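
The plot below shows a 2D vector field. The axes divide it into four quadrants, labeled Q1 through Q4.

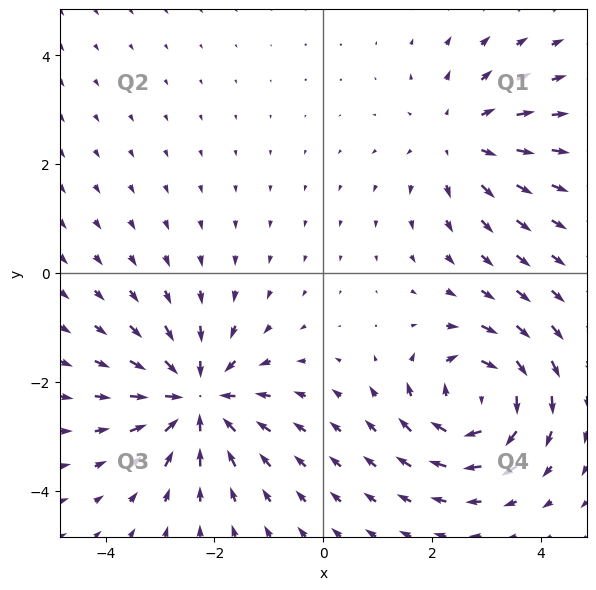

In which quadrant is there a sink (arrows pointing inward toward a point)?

The sink sits at approximately (-2.3, -2.3), which lies in quadrant Q3. The divergence there is about -4, negative as expected for a sink.

Q3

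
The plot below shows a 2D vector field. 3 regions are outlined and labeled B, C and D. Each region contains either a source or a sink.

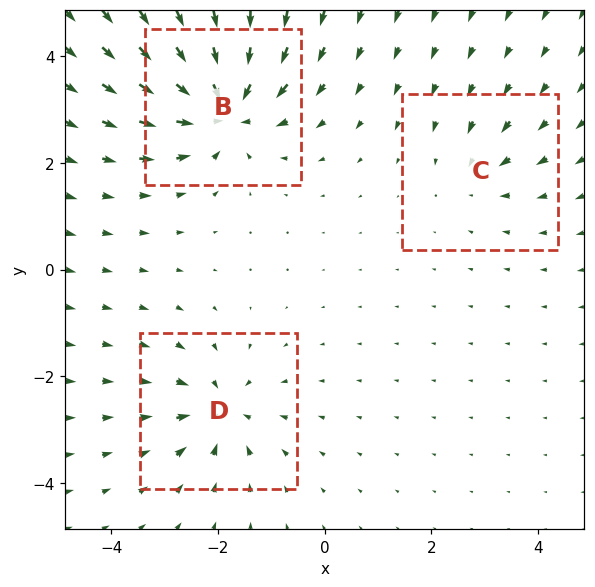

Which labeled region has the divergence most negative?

Divergence at each region's feature centre — B: about -6, C: about -2, D: about -4. Region B is most negative.

B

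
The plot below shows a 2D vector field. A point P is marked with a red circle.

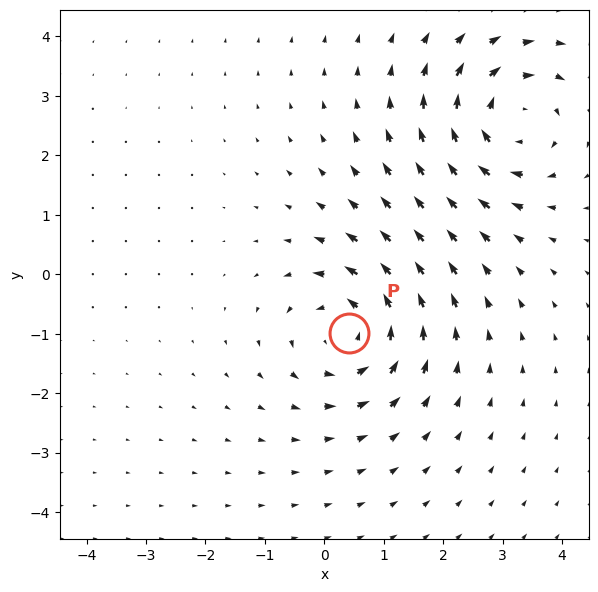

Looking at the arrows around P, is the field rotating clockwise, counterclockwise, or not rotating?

counterclockwise

Near P at (0.4, -1.0) the arrows circulate counterclockwise. The curl (z-component) there is about +4; positive curl means counterclockwise rotation.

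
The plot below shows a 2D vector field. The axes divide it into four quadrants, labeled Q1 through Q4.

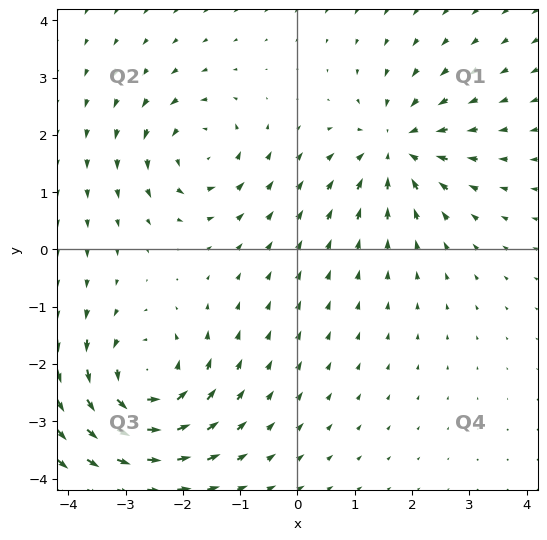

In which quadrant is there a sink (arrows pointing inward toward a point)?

Q1

The sink sits at approximately (1.7, 1.8), which lies in quadrant Q1. The divergence there is about -4, negative as expected for a sink.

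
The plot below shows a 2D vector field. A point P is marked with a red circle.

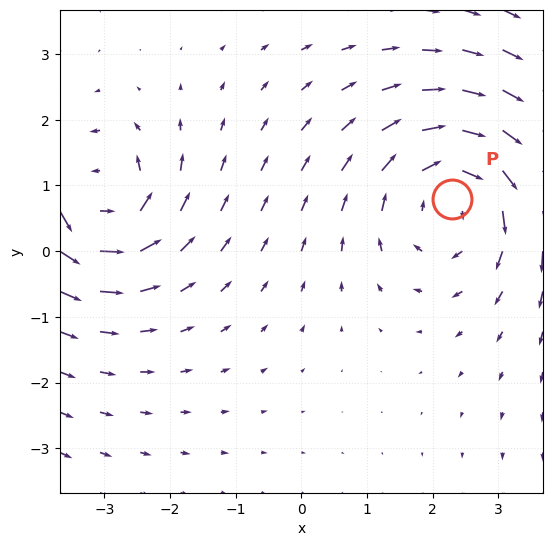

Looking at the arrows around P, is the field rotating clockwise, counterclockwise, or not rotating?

clockwise

Near P at (2.3, 0.8) the arrows circulate clockwise. The curl (z-component) there is about -4; negative curl means clockwise rotation.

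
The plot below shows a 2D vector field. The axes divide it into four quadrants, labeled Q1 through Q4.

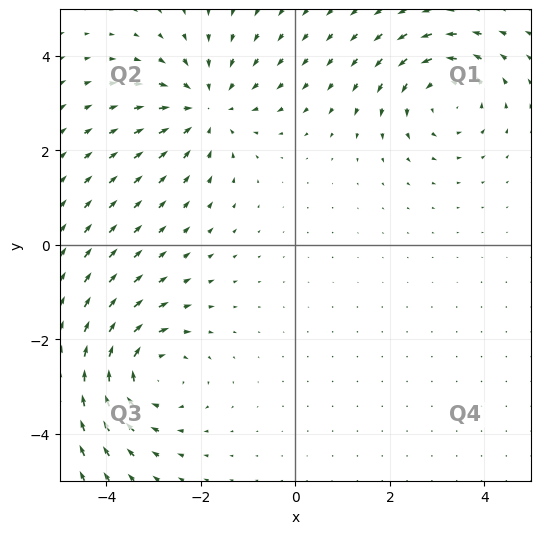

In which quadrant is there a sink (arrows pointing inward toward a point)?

The sink sits at approximately (-1.9, 2.9), which lies in quadrant Q2. The divergence there is about -4, negative as expected for a sink.

Q2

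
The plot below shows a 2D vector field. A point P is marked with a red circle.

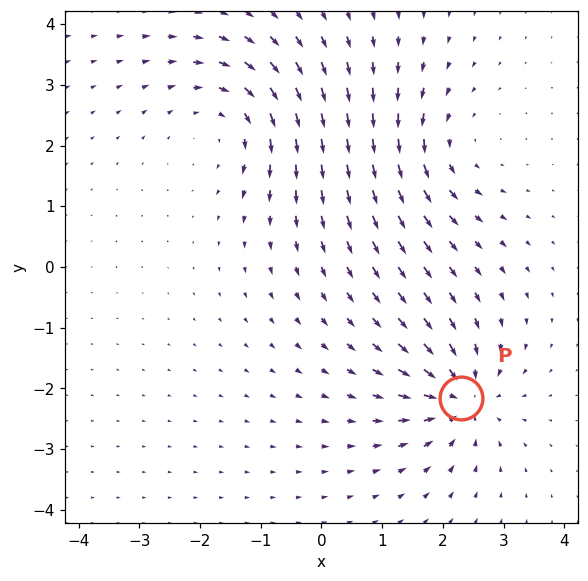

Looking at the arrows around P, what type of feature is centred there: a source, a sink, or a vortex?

sink

At P (2.3, -2.2) the arrows converge inward. Divergence about -6, curl ≈0 — negative divergence with near-zero curl is a sink.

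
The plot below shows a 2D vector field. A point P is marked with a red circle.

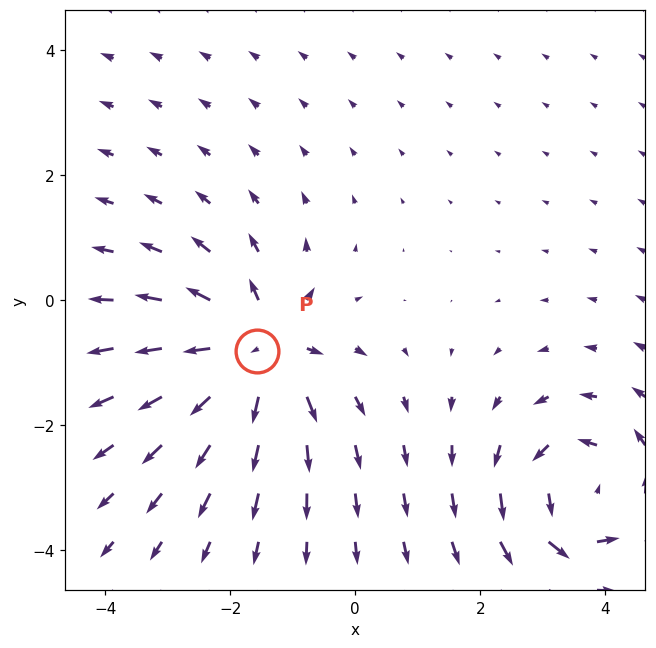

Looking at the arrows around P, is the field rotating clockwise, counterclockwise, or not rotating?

Near P at (-1.6, -0.8) the arrows show no circulation. The curl there is ≈0.

not rotating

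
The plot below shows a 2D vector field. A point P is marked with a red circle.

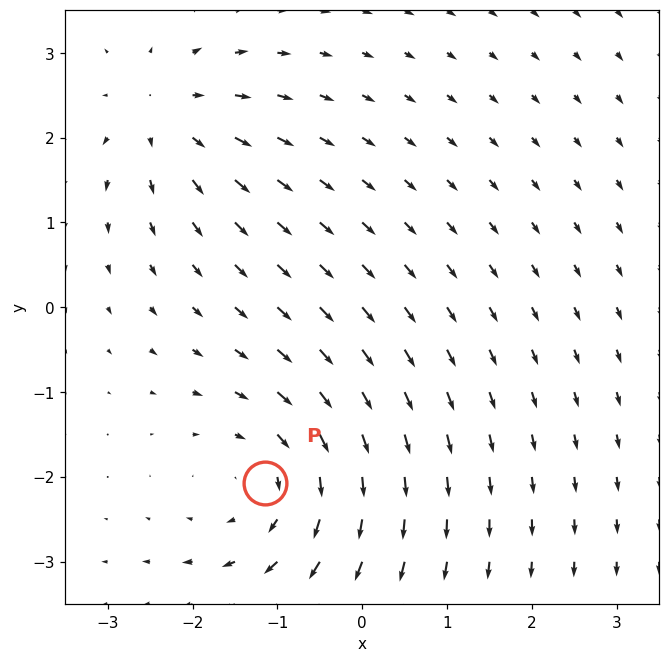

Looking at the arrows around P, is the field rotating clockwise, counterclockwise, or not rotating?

clockwise

Near P at (-1.2, -2.1) the arrows circulate clockwise. The curl (z-component) there is about -3; negative curl means clockwise rotation.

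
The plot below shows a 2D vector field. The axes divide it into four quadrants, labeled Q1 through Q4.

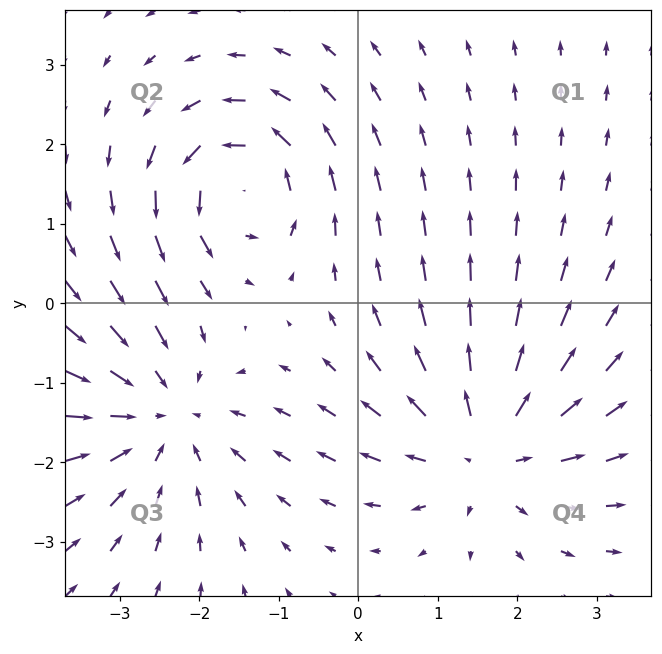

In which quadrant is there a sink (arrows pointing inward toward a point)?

Q3

The sink sits at approximately (-2.4, -1.4), which lies in quadrant Q3. The divergence there is about -4, negative as expected for a sink.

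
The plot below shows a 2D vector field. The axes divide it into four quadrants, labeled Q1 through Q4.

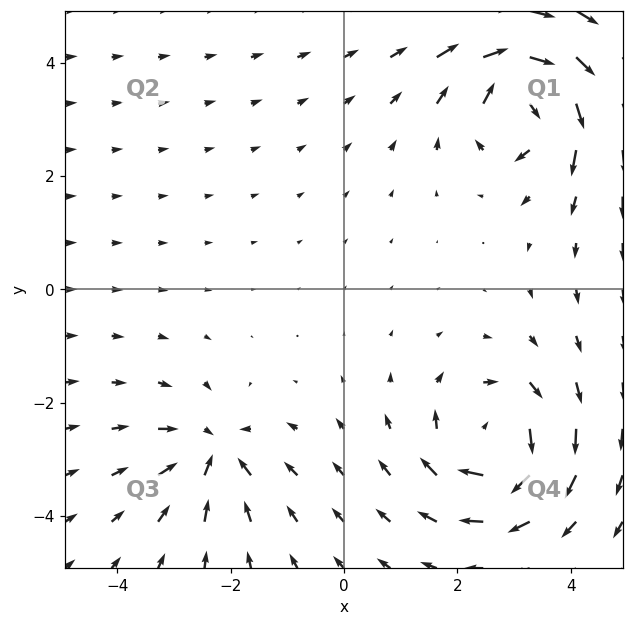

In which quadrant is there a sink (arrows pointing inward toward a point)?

Q3

The sink sits at approximately (-2.3, -2.9), which lies in quadrant Q3. The divergence there is about -4, negative as expected for a sink.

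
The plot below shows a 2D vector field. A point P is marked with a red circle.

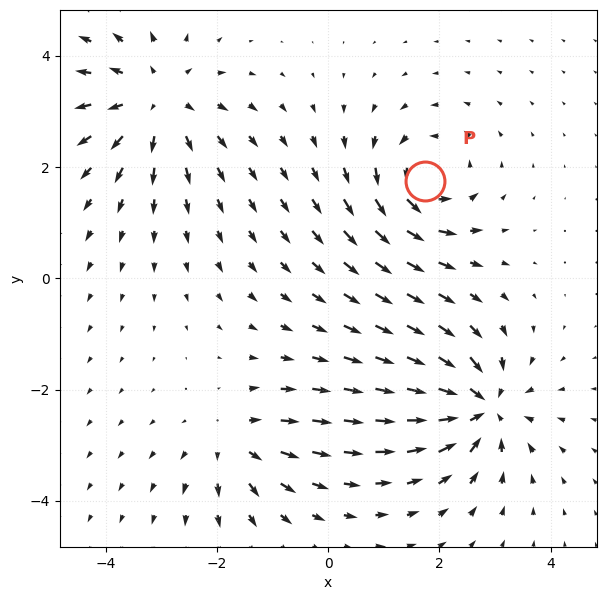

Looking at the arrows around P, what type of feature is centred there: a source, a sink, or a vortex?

At P (1.7, 1.7) the arrows circulate counterclockwise. Divergence ≈0, curl about +5 — near-zero divergence with nonzero curl is a vortex.

vortex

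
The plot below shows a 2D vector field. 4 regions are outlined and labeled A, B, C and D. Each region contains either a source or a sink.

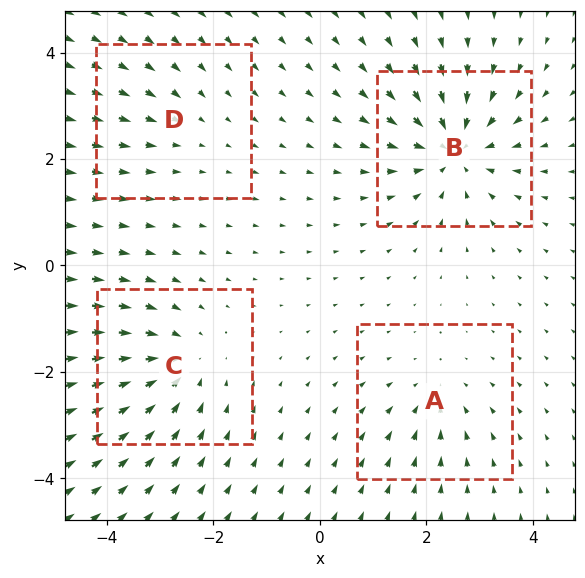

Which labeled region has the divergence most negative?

Divergence at each region's feature centre — A: about -3, B: about -7, C: about -5, D: about -2. Region B is most negative.

B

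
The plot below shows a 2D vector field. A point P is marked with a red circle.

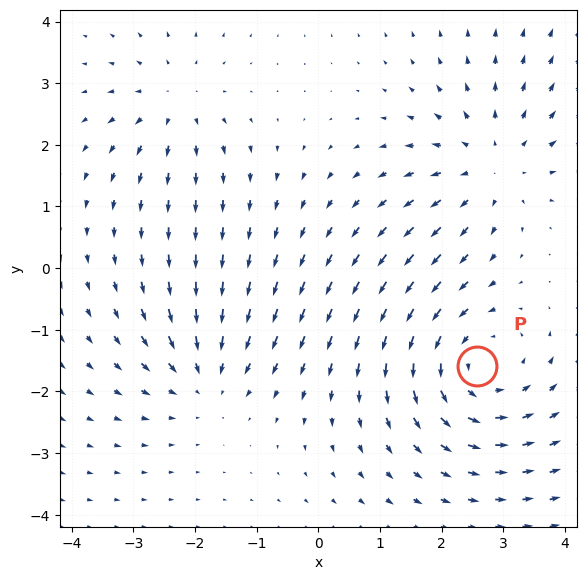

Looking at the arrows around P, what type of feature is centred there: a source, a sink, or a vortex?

vortex

At P (2.6, -1.6) the arrows circulate counterclockwise. Divergence ≈0, curl about +4 — near-zero divergence with nonzero curl is a vortex.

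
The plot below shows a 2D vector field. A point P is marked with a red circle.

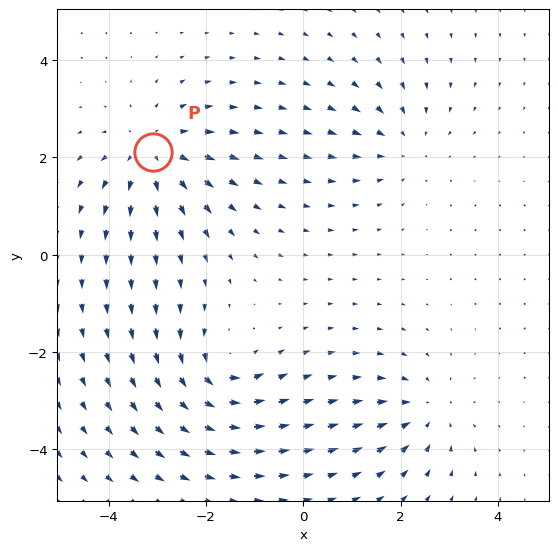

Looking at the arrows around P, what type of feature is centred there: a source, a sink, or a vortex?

At P (-3.1, 2.1) the arrows spread outward. Divergence about +5, curl ≈0 — positive divergence with near-zero curl is a source.

source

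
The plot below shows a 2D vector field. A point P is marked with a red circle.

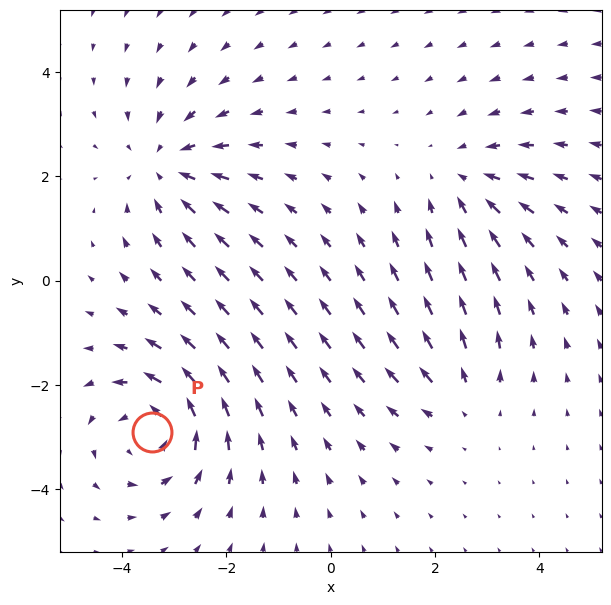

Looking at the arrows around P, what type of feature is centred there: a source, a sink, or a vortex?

At P (-3.4, -2.9) the arrows circulate counterclockwise. Divergence ≈0, curl about +5 — near-zero divergence with nonzero curl is a vortex.

vortex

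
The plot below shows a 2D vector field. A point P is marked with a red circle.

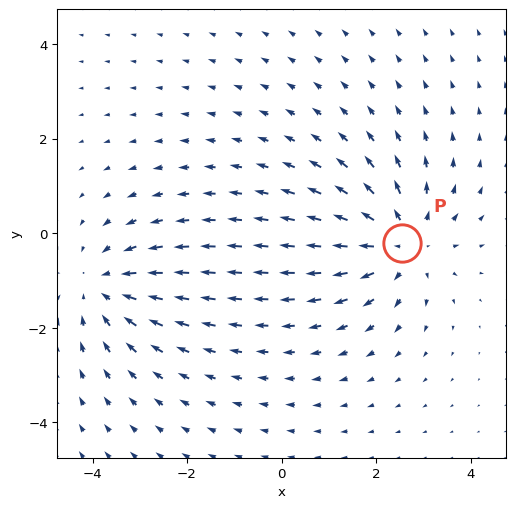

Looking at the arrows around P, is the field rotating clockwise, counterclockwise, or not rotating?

not rotating

Near P at (2.5, -0.2) the arrows show no circulation. The curl there is ≈0.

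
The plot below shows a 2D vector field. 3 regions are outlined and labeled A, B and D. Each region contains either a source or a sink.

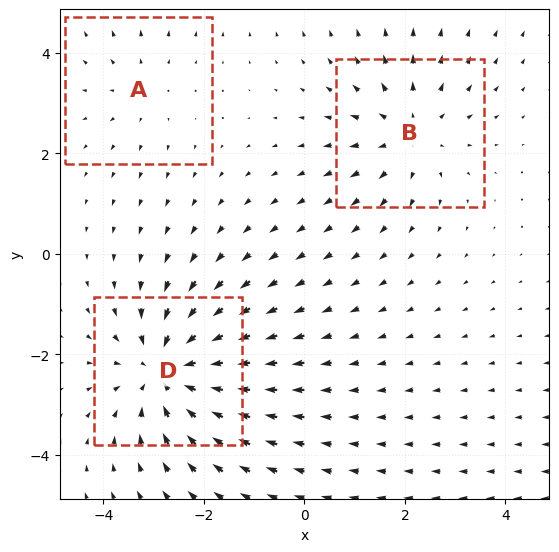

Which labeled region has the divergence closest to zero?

Divergence at each region's feature centre — A: about +2, B: about +3, D: about -4. Region A is closest to zero.

A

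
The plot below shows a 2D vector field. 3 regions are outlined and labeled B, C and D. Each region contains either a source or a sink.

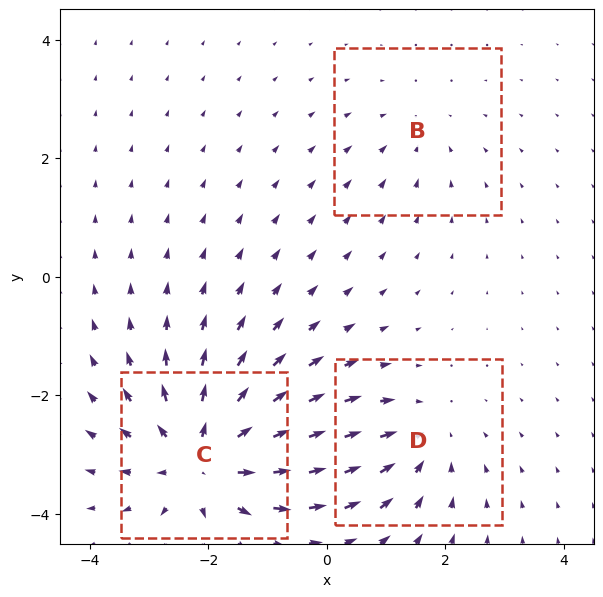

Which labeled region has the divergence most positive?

Divergence at each region's feature centre — B: about -2, C: about +5, D: about -3. Region C is most positive.

C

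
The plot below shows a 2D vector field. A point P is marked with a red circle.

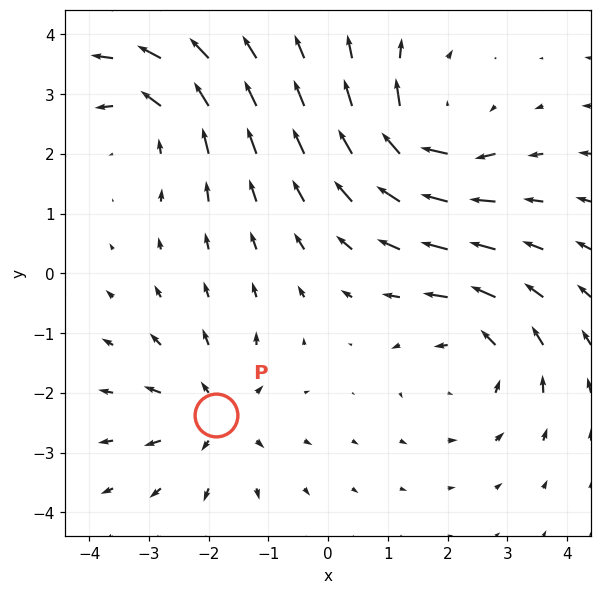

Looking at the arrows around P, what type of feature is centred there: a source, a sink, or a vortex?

At P (-1.9, -2.4) the arrows spread outward. Divergence about +4, curl ≈0 — positive divergence with near-zero curl is a source.

source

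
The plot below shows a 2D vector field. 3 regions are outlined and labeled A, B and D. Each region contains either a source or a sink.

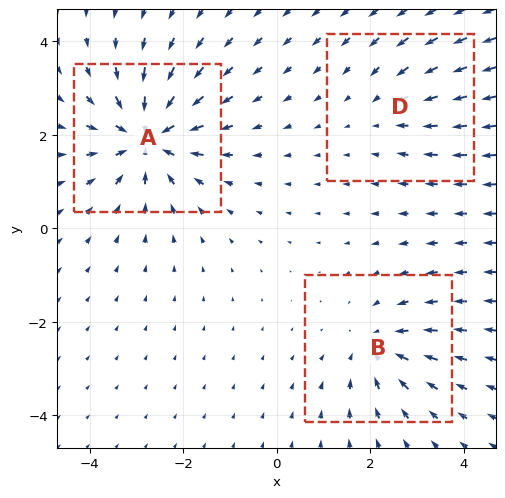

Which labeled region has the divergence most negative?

A

Divergence at each region's feature centre — A: about -5, B: about -3, D: about -2. Region A is most negative.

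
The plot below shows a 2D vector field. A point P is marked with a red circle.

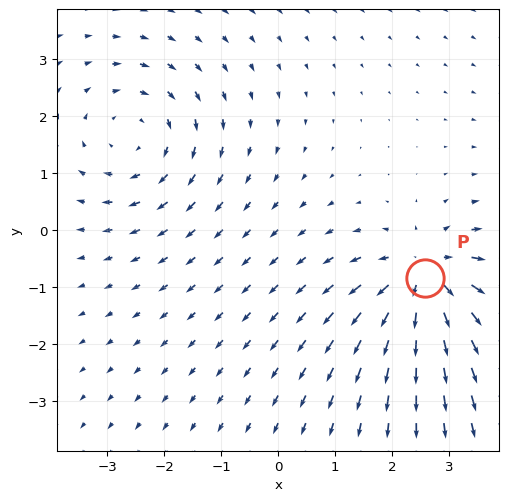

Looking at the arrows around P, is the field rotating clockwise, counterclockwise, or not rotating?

Near P at (2.6, -0.8) the arrows show no circulation. The curl there is ≈0.

not rotating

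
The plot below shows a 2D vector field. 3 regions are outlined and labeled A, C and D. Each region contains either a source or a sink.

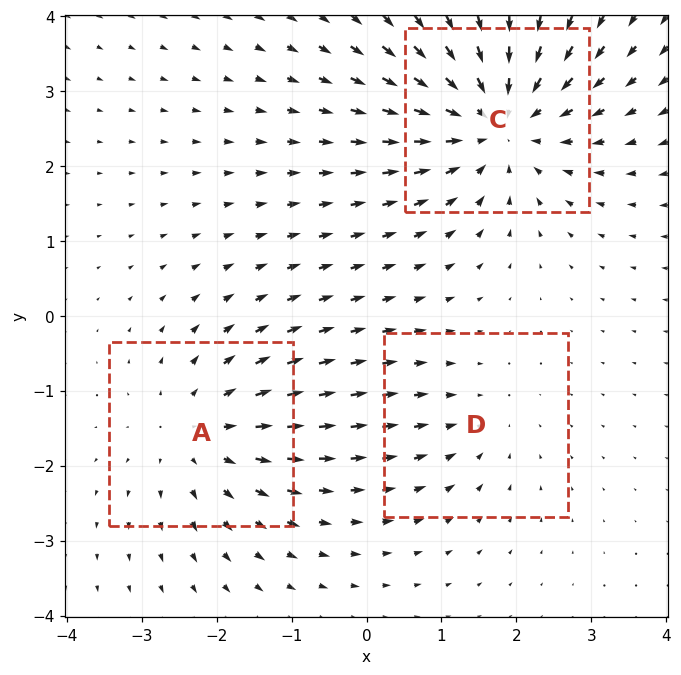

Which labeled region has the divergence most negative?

Divergence at each region's feature centre — A: about +3, C: about -4, D: about -2. Region C is most negative.

C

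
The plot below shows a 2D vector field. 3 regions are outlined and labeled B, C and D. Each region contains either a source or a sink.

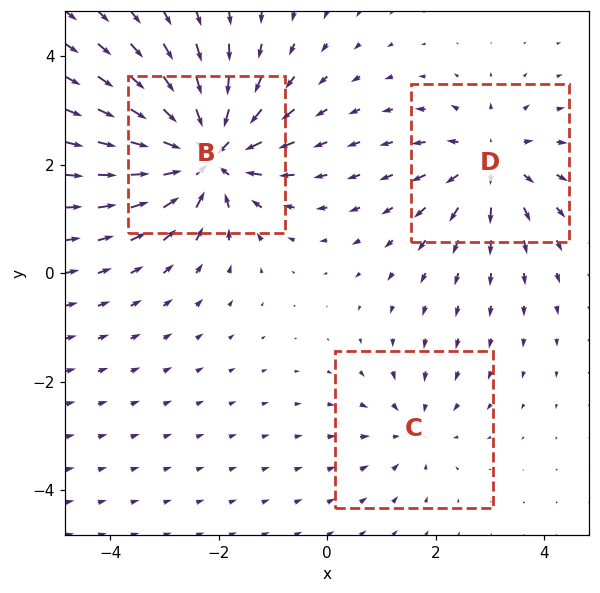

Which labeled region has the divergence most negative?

B

Divergence at each region's feature centre — B: about -6, C: about -2, D: about +3. Region B is most negative.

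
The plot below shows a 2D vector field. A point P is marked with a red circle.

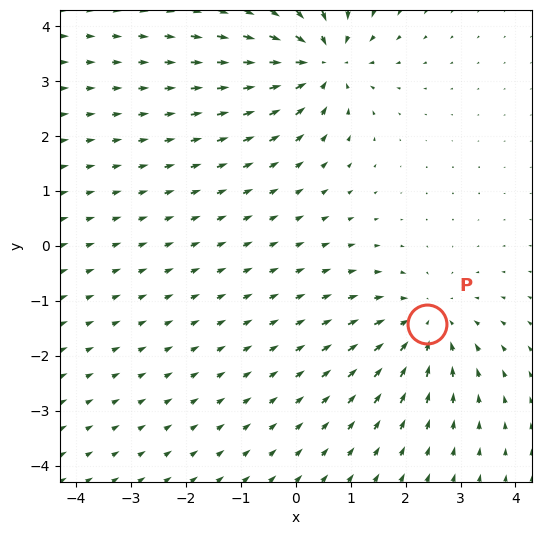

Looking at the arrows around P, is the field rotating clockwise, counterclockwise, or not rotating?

not rotating

Near P at (2.4, -1.4) the arrows show no circulation. The curl there is ≈0.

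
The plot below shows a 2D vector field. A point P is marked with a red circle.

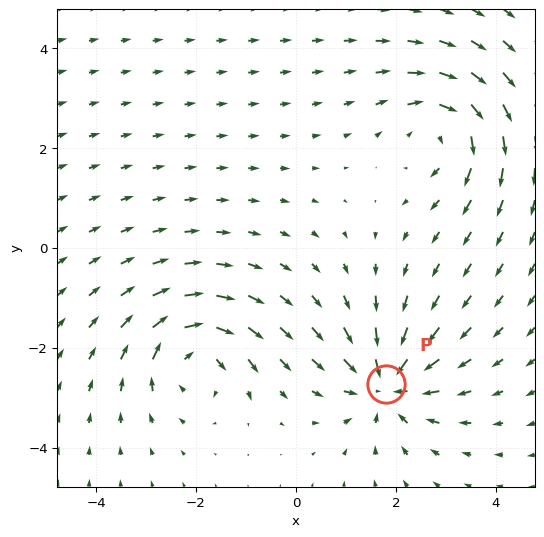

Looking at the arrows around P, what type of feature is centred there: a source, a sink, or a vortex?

At P (1.8, -2.7) the arrows converge inward. Divergence about -6, curl ≈0 — negative divergence with near-zero curl is a sink.

sink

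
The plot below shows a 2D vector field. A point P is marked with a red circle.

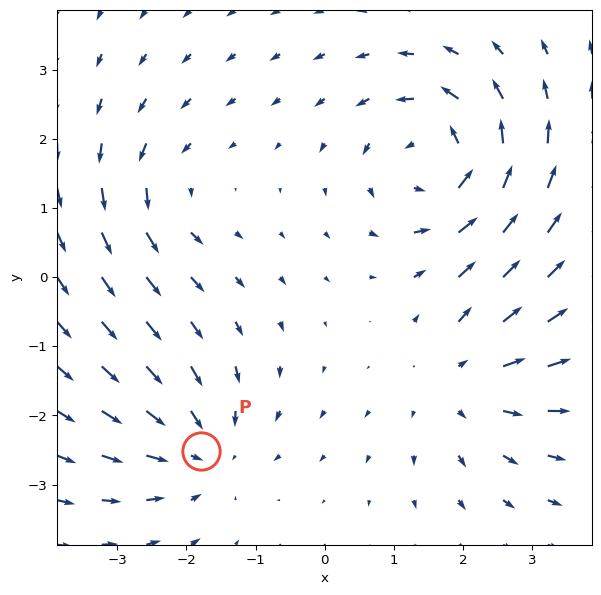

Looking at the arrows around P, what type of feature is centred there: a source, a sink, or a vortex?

At P (-1.8, -2.5) the arrows converge inward. Divergence about -4, curl ≈0 — negative divergence with near-zero curl is a sink.

sink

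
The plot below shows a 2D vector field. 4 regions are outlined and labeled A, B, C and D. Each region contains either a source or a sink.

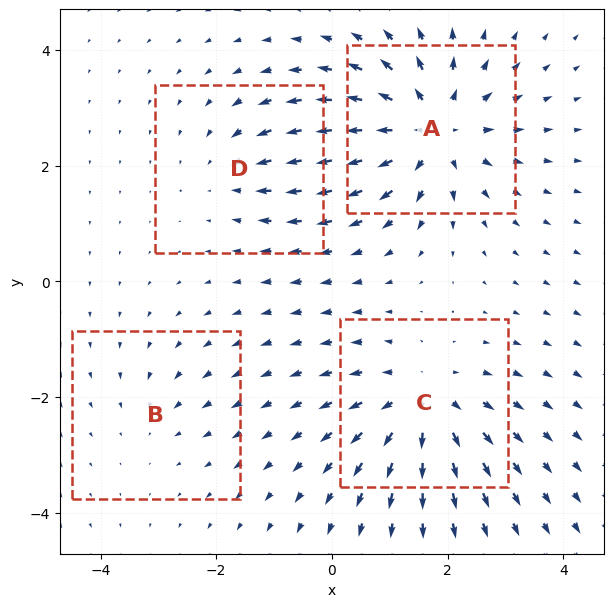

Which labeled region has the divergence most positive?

A

Divergence at each region's feature centre — A: about +6, B: about -2, C: about +5, D: about -3. Region A is most positive.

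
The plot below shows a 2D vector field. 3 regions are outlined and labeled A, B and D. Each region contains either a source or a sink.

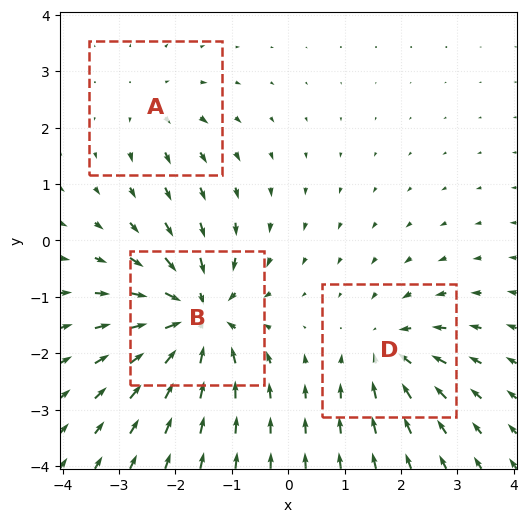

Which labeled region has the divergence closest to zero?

Divergence at each region's feature centre — A: about +2, B: about -6, D: about -4. Region A is closest to zero.

A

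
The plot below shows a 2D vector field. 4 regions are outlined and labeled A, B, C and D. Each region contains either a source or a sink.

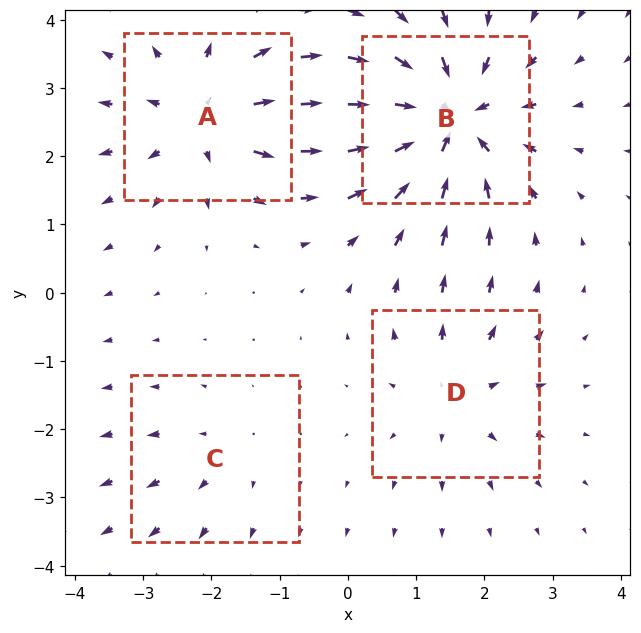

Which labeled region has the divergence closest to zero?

C

Divergence at each region's feature centre — A: about +5, B: about -7, C: about +2, D: about +4. Region C is closest to zero.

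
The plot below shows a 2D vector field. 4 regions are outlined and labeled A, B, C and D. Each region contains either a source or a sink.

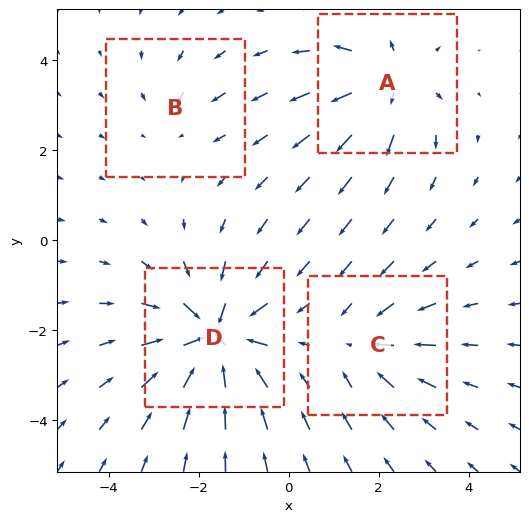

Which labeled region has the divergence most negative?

Divergence at each region's feature centre — A: about +5, B: about -2, C: about -4, D: about -9. Region D is most negative.

D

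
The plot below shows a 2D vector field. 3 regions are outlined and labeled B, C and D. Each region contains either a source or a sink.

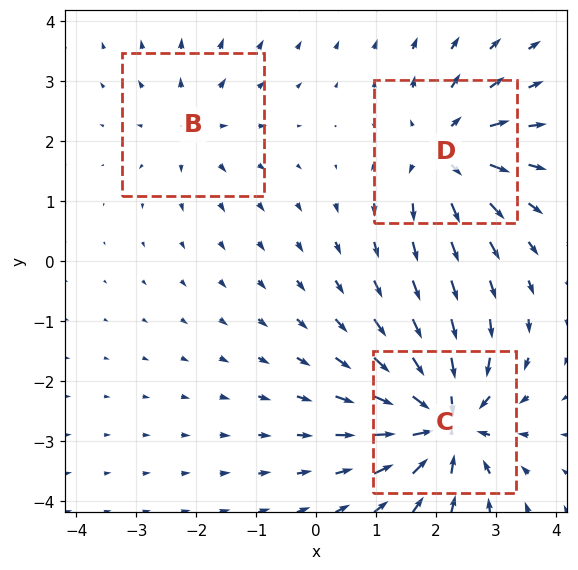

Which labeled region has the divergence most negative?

C

Divergence at each region's feature centre — B: about +2, C: about -6, D: about +4. Region C is most negative.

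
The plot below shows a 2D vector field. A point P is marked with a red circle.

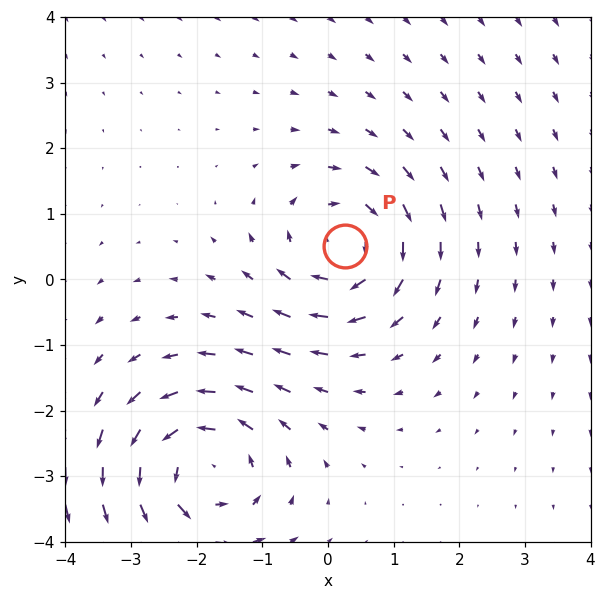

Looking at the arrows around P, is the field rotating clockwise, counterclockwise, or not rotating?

clockwise

Near P at (0.3, 0.5) the arrows circulate clockwise. The curl (z-component) there is about -3; negative curl means clockwise rotation.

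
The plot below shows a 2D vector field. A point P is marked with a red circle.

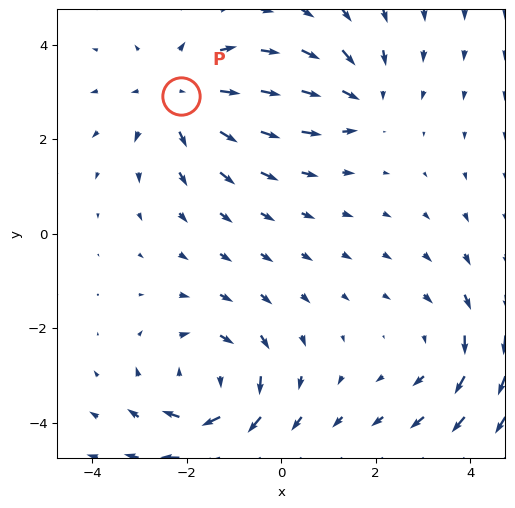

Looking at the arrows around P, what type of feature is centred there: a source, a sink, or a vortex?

source

At P (-2.1, 2.9) the arrows spread outward. Divergence about +3, curl ≈0 — positive divergence with near-zero curl is a source.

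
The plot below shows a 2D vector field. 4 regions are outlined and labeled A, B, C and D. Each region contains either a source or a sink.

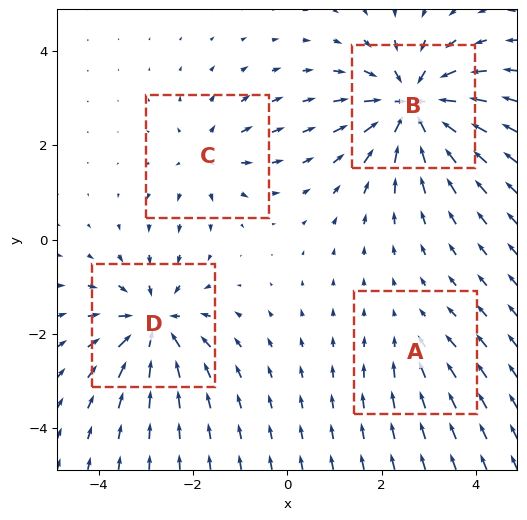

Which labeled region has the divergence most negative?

B

Divergence at each region's feature centre — A: about -2, B: about -8, C: about +4, D: about -6. Region B is most negative.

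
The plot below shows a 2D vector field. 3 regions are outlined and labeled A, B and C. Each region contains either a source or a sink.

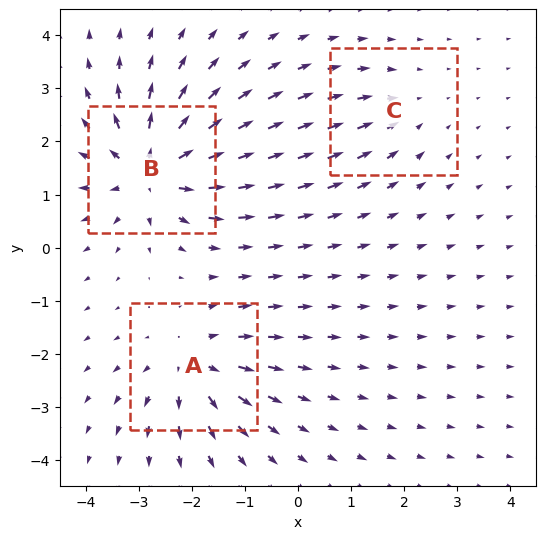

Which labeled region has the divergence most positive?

Divergence at each region's feature centre — A: about +4, B: about +6, C: about -2. Region B is most positive.

B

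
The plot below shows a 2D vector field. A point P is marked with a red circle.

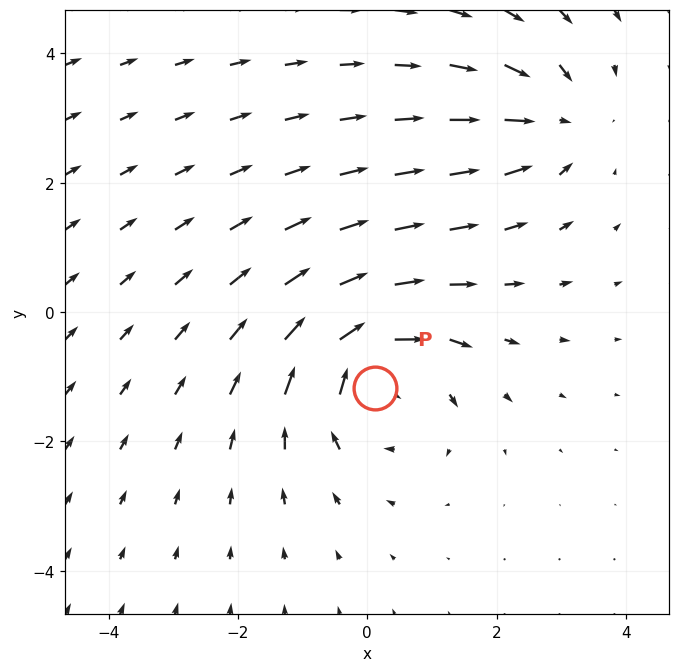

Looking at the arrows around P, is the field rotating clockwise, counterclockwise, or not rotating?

Near P at (0.1, -1.2) the arrows circulate clockwise. The curl (z-component) there is about -4; negative curl means clockwise rotation.

clockwise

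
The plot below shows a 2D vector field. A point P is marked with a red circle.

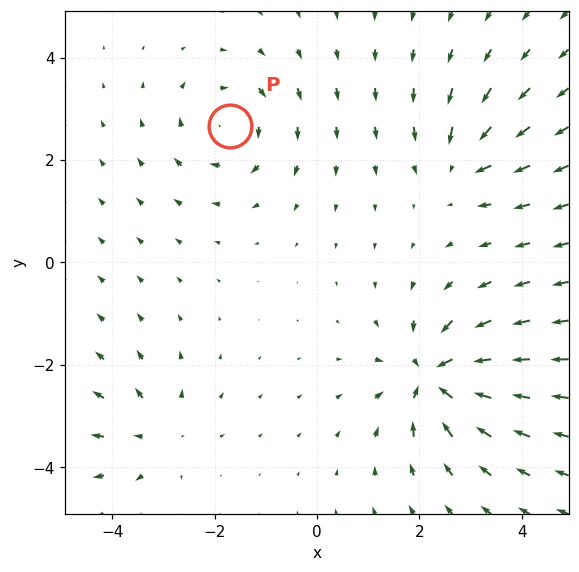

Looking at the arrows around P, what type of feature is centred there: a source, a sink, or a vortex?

At P (-1.7, 2.7) the arrows circulate clockwise. Divergence ≈0, curl about -4 — near-zero divergence with nonzero curl is a vortex.

vortex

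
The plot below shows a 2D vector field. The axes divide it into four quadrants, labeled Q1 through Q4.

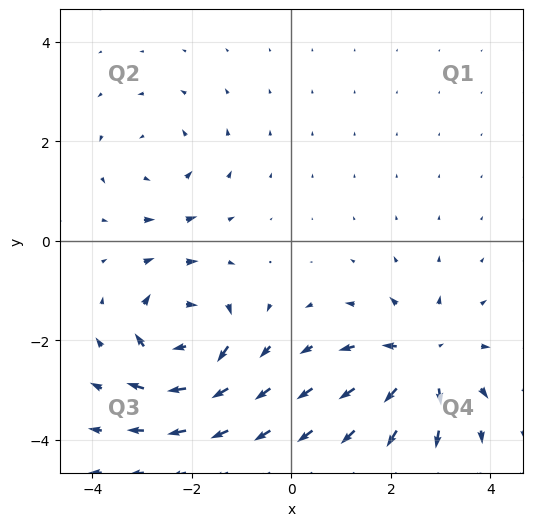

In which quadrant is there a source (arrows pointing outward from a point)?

The source sits at approximately (2.6, -2.4), which lies in quadrant Q4. The divergence there is about +5, positive as expected for a source.

Q4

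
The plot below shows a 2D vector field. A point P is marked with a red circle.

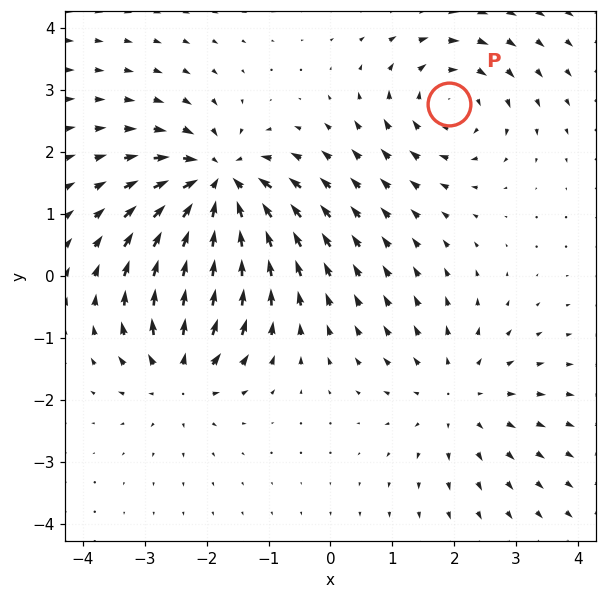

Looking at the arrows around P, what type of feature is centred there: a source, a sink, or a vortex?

vortex

At P (1.9, 2.8) the arrows circulate clockwise. Divergence ≈0, curl about -4 — near-zero divergence with nonzero curl is a vortex.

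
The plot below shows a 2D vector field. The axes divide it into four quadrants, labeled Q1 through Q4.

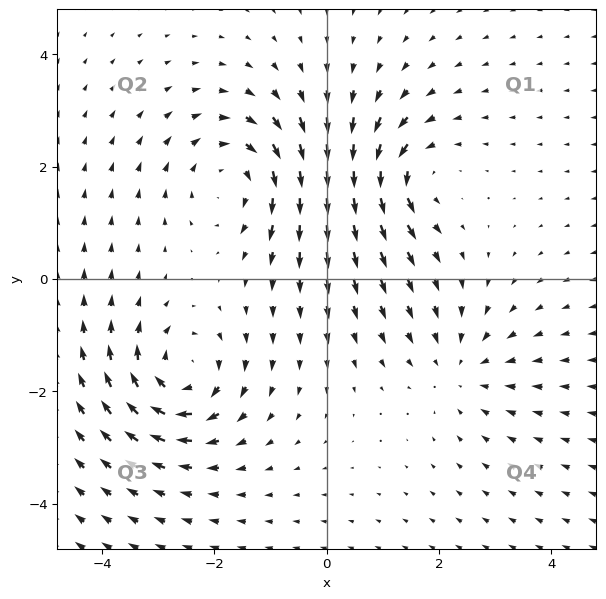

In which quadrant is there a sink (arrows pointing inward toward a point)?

Q4

The sink sits at approximately (2.4, -1.6), which lies in quadrant Q4. The divergence there is about -3, negative as expected for a sink.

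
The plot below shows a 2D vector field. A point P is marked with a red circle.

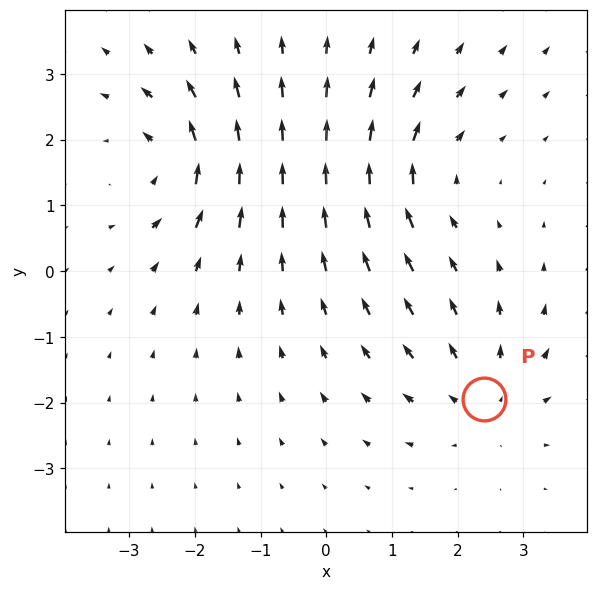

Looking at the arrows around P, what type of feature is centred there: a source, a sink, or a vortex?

At P (2.4, -1.9) the arrows spread outward. Divergence about +4, curl ≈0 — positive divergence with near-zero curl is a source.

source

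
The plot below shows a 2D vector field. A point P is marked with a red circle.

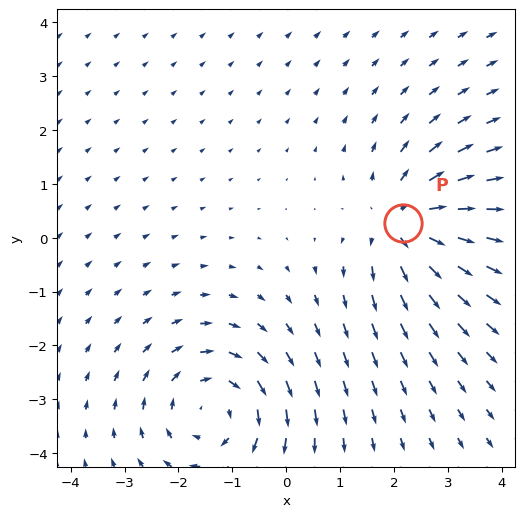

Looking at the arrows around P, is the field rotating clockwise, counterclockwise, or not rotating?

not rotating

Near P at (2.2, 0.3) the arrows show no circulation. The curl there is ≈0.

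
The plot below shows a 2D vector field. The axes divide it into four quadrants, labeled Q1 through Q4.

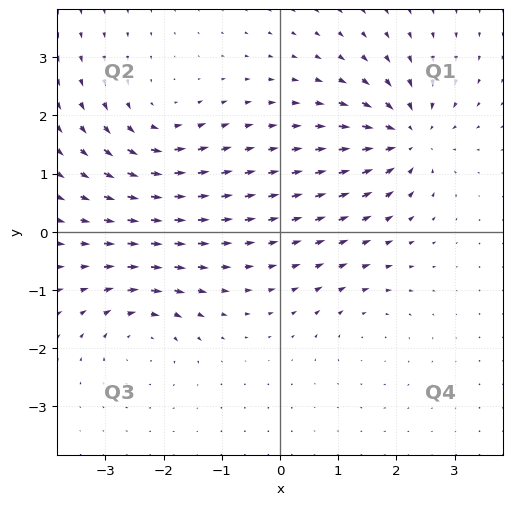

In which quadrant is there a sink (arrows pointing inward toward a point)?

Q1

The sink sits at approximately (2.2, 1.6), which lies in quadrant Q1. The divergence there is about -6, negative as expected for a sink.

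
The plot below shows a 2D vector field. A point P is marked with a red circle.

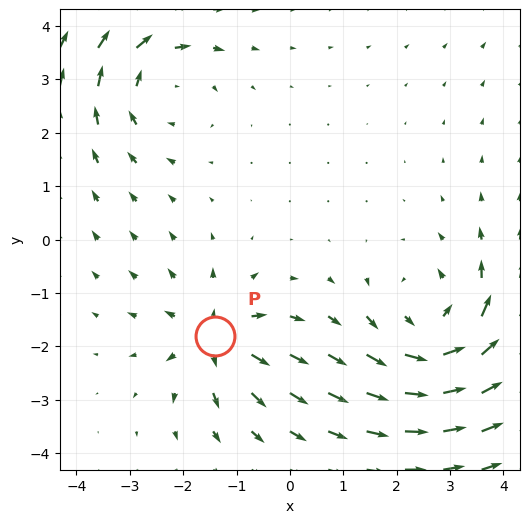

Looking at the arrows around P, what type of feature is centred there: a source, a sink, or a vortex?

source

At P (-1.4, -1.8) the arrows spread outward. Divergence about +4, curl ≈0 — positive divergence with near-zero curl is a source.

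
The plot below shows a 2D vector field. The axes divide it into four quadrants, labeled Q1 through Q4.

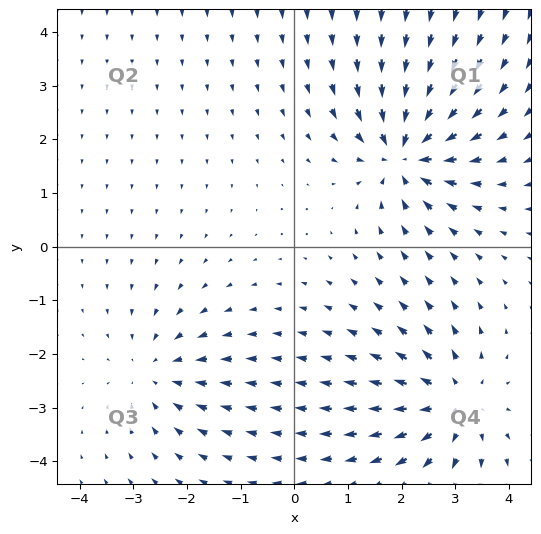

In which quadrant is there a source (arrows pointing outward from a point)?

The source sits at approximately (3.0, -2.9), which lies in quadrant Q4. The divergence there is about +4, positive as expected for a source.

Q4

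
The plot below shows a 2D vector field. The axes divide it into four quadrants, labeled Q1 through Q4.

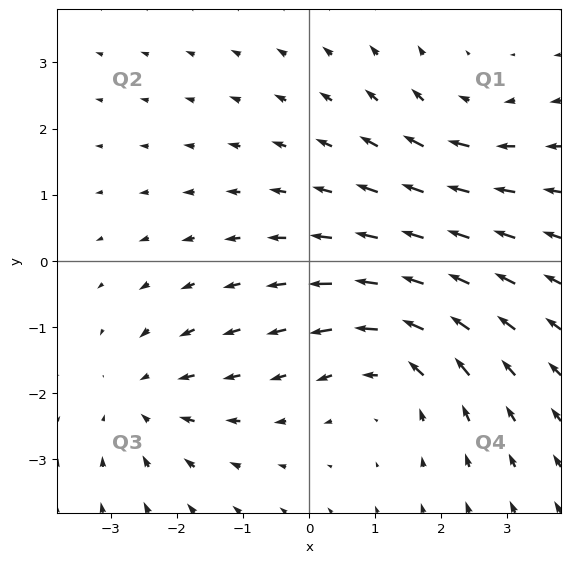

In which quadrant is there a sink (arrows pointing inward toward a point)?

The sink sits at approximately (-2.5, -2.1), which lies in quadrant Q3. The divergence there is about -3, negative as expected for a sink.

Q3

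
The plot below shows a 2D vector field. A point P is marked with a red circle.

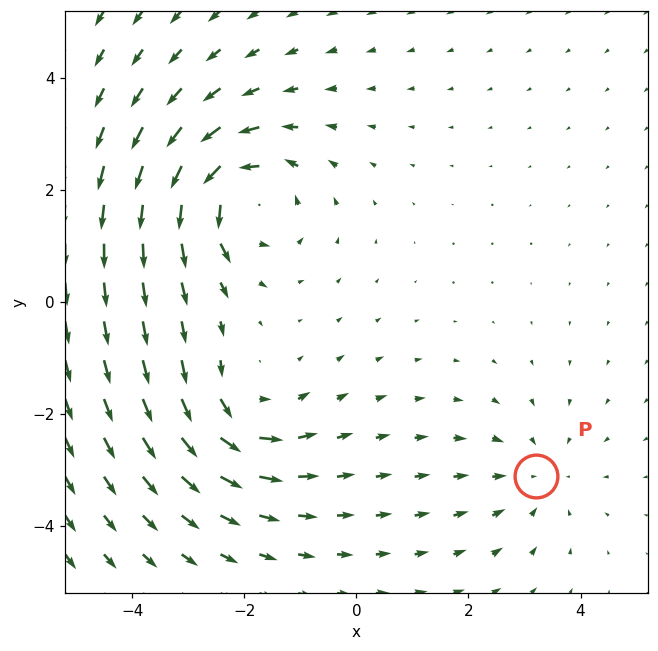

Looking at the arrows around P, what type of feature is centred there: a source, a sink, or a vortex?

At P (3.2, -3.1) the arrows converge inward. Divergence about -2, curl ≈0 — negative divergence with near-zero curl is a sink.

sink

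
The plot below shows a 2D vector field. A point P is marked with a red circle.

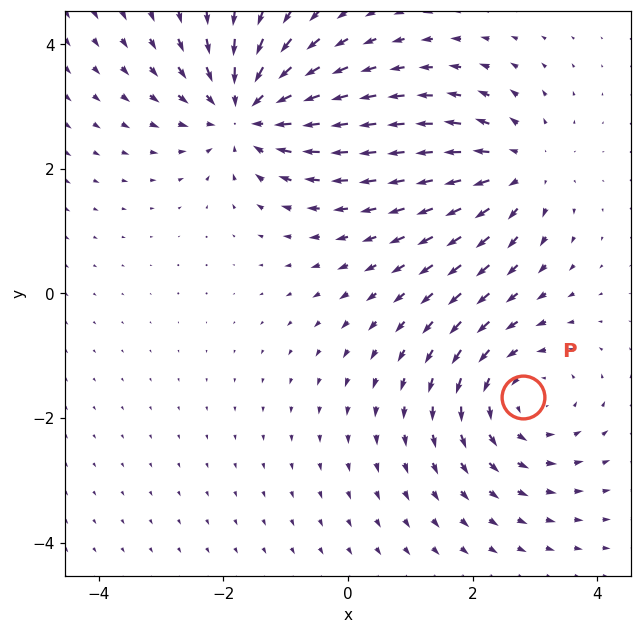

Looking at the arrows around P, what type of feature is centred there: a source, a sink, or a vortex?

vortex

At P (2.8, -1.7) the arrows circulate counterclockwise. Divergence ≈0, curl about +3 — near-zero divergence with nonzero curl is a vortex.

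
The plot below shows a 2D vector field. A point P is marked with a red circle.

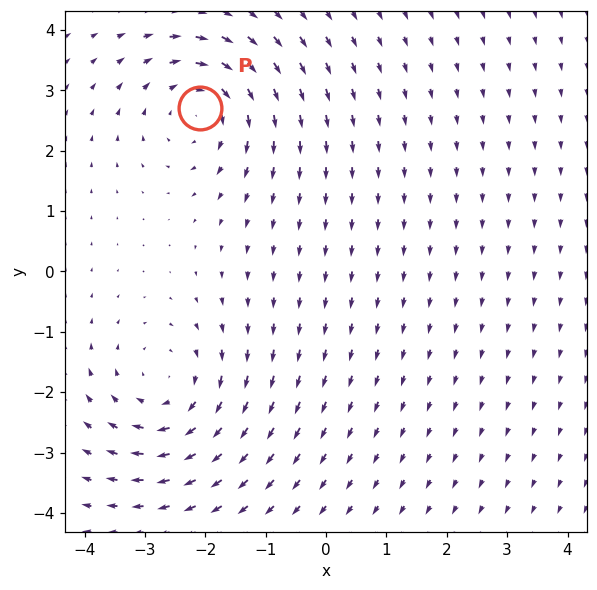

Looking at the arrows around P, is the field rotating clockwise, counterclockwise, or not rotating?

Near P at (-2.1, 2.7) the arrows circulate clockwise. The curl (z-component) there is about -4; negative curl means clockwise rotation.

clockwise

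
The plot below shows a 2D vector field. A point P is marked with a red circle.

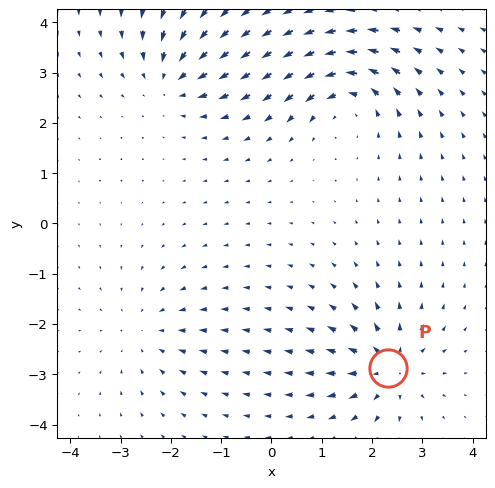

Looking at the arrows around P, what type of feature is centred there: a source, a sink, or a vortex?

source

At P (2.3, -2.9) the arrows spread outward. Divergence about +6, curl ≈0 — positive divergence with near-zero curl is a source.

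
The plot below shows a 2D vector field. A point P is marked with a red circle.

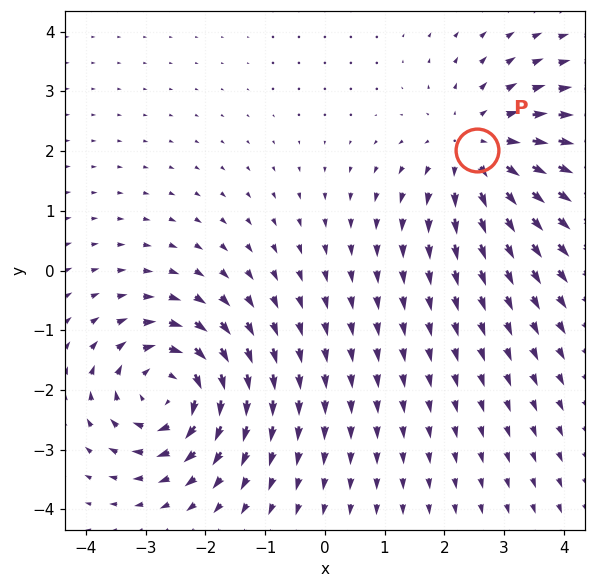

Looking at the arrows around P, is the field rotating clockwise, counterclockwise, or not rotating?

not rotating

Near P at (2.6, 2.0) the arrows show no circulation. The curl there is ≈0.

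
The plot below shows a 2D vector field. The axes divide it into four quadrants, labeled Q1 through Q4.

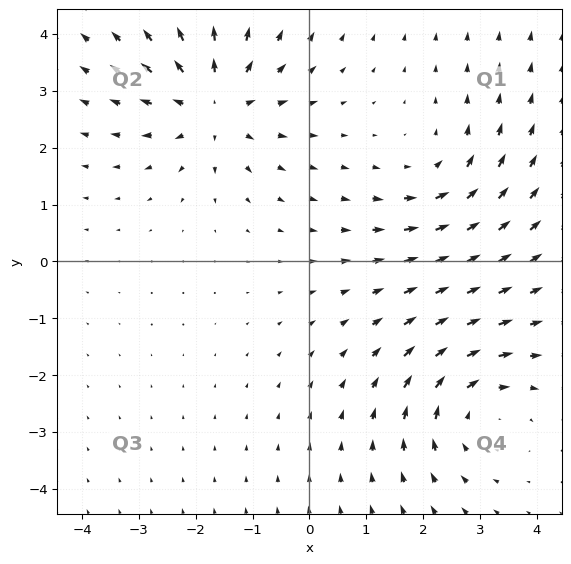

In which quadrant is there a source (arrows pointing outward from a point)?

The source sits at approximately (-1.7, 2.8), which lies in quadrant Q2. The divergence there is about +5, positive as expected for a source.

Q2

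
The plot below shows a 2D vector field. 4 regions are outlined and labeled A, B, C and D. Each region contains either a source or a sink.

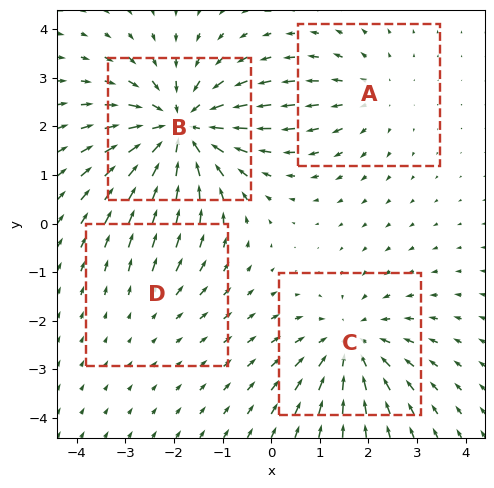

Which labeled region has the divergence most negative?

Divergence at each region's feature centre — A: about +3, B: about -6, C: about -4, D: about +2. Region B is most negative.

B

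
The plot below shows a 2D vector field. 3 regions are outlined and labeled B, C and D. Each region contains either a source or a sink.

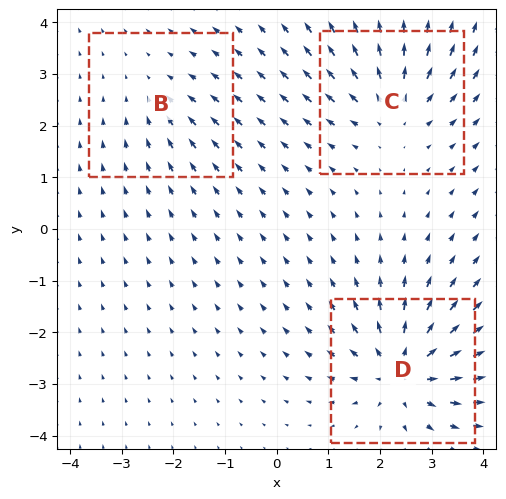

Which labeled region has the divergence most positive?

Divergence at each region's feature centre — B: about -2, C: about +4, D: about +6. Region D is most positive.

D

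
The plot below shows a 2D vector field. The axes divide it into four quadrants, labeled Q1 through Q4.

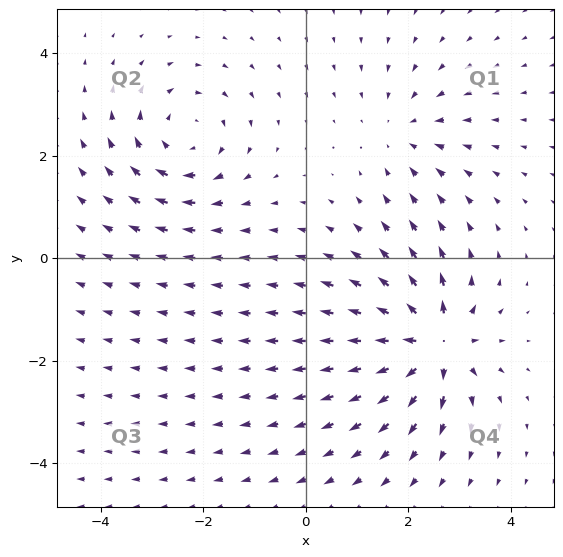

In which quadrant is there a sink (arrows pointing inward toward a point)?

The sink sits at approximately (1.9, 2.5), which lies in quadrant Q1. The divergence there is about -2, negative as expected for a sink.

Q1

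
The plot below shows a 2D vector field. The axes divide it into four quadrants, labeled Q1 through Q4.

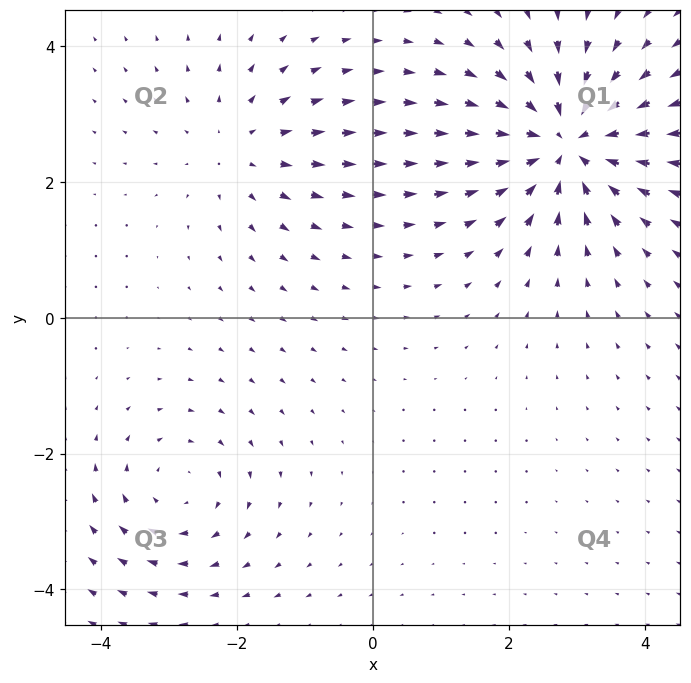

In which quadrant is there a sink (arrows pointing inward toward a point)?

Q1

The sink sits at approximately (2.8, 2.6), which lies in quadrant Q1. The divergence there is about -6, negative as expected for a sink.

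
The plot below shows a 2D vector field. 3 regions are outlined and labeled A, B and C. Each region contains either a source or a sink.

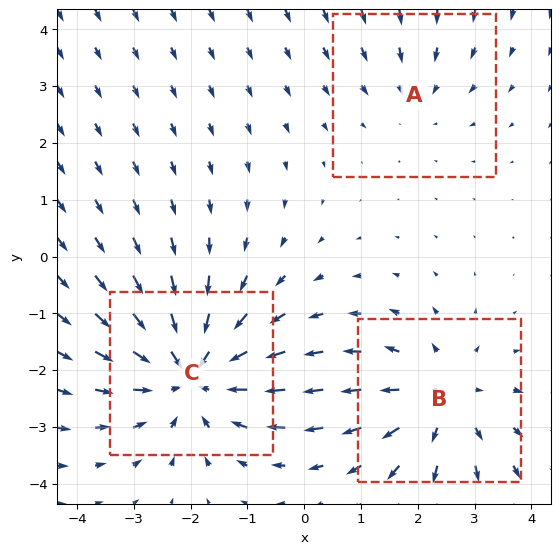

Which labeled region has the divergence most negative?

Divergence at each region's feature centre — A: about -2, B: about +3, C: about -4. Region C is most negative.

C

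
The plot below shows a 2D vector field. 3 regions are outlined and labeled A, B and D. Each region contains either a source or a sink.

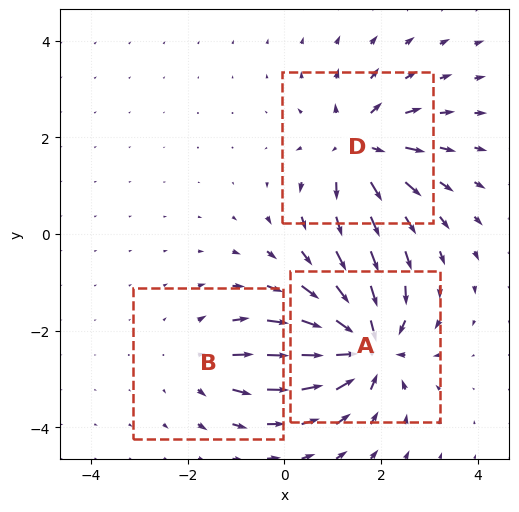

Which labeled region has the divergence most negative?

Divergence at each region's feature centre — A: about -5, B: about +2, D: about +4. Region A is most negative.

A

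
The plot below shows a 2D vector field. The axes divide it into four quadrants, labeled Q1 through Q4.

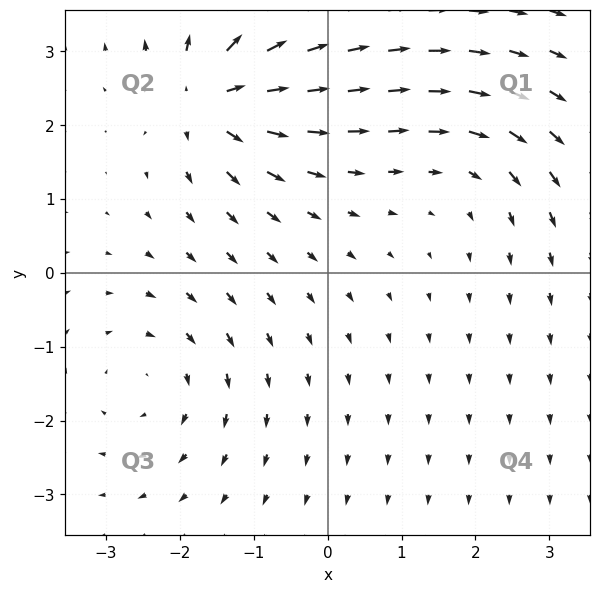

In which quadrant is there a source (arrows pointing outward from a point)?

The source sits at approximately (-1.6, 2.4), which lies in quadrant Q2. The divergence there is about +7, positive as expected for a source.

Q2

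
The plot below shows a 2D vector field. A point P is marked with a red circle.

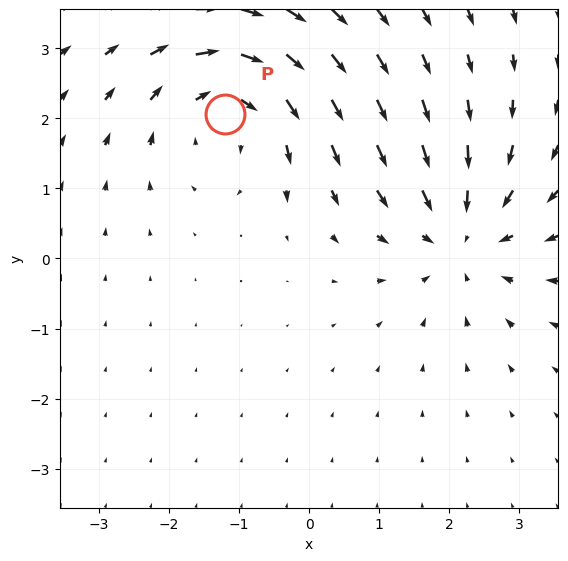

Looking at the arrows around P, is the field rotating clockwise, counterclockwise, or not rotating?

clockwise

Near P at (-1.2, 2.1) the arrows circulate clockwise. The curl (z-component) there is about -5; negative curl means clockwise rotation.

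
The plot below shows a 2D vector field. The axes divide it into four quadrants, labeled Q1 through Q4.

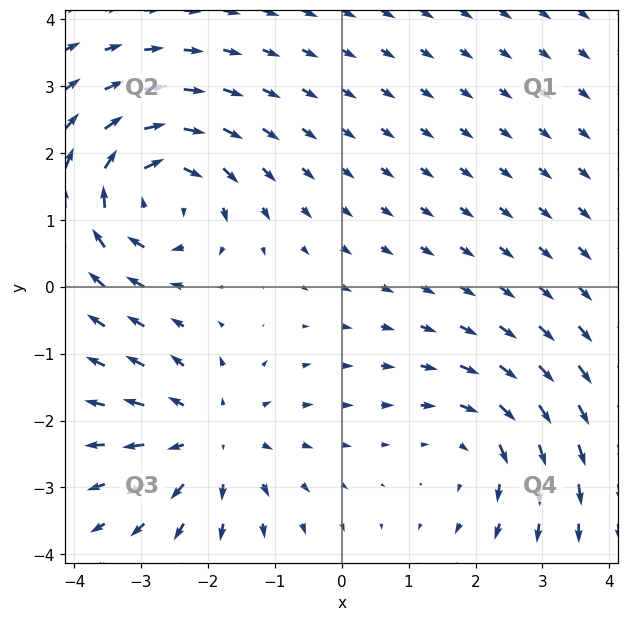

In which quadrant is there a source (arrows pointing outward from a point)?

Q3

The source sits at approximately (-2.0, -2.3), which lies in quadrant Q3. The divergence there is about +3, positive as expected for a source.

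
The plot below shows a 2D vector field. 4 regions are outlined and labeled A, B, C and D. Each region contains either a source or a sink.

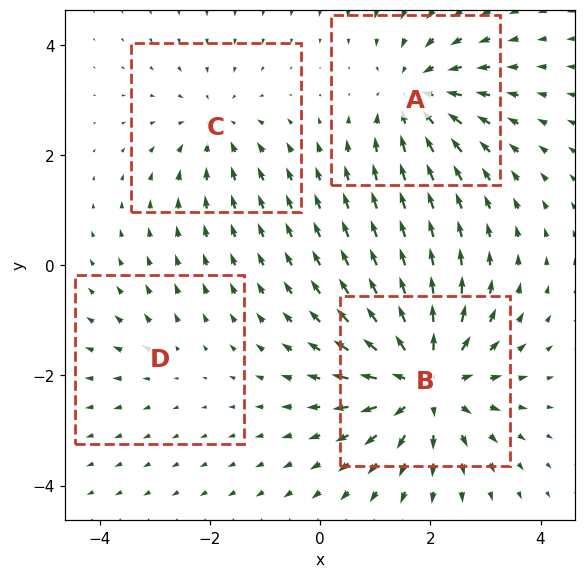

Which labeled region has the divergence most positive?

B

Divergence at each region's feature centre — A: about -5, B: about +7, C: about -3, D: about +2. Region B is most positive.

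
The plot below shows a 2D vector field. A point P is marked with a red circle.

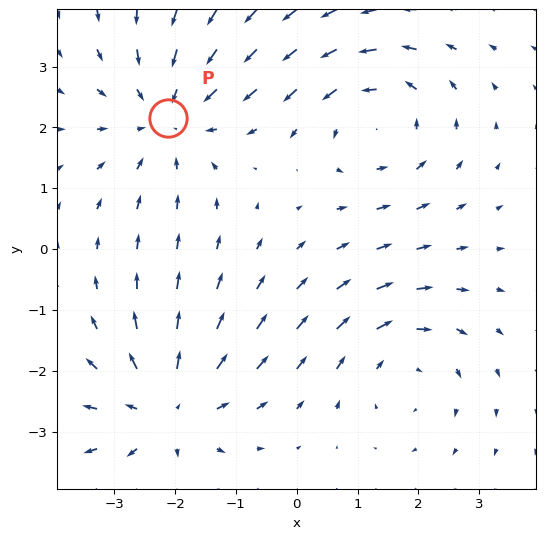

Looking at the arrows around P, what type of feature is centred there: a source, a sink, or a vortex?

At P (-2.1, 2.2) the arrows converge inward. Divergence about -3, curl ≈0 — negative divergence with near-zero curl is a sink.

sink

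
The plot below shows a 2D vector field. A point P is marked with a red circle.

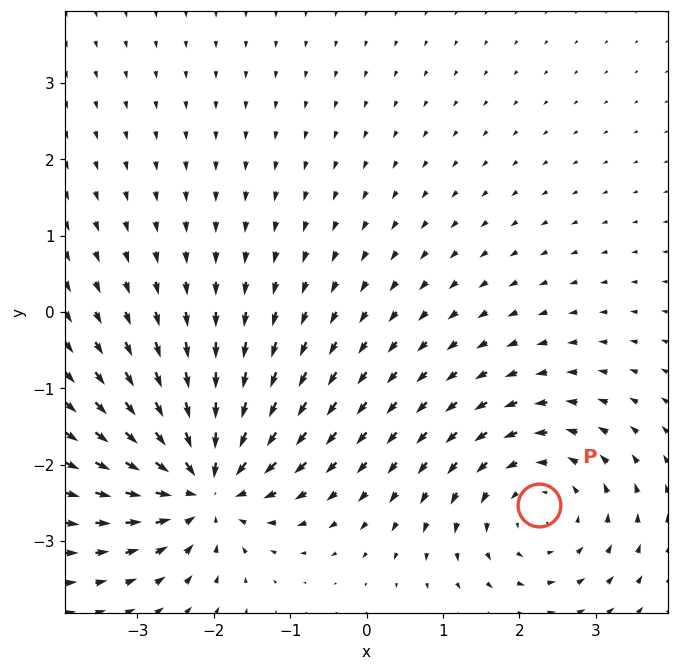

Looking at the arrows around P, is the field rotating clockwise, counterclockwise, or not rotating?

counterclockwise

Near P at (2.3, -2.5) the arrows circulate counterclockwise. The curl (z-component) there is about +4; positive curl means counterclockwise rotation.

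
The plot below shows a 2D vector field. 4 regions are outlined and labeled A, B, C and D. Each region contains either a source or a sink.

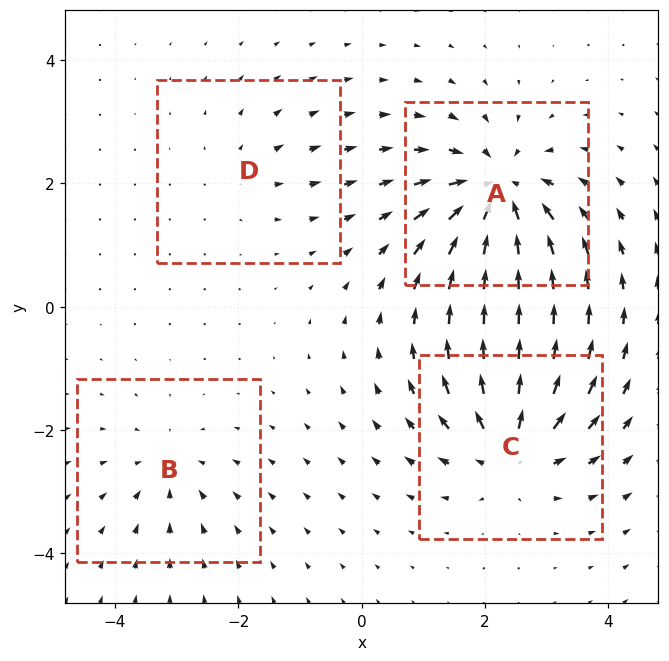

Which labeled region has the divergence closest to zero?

Divergence at each region's feature centre — A: about -8, B: about -4, C: about +6, D: about +2. Region D is closest to zero.

D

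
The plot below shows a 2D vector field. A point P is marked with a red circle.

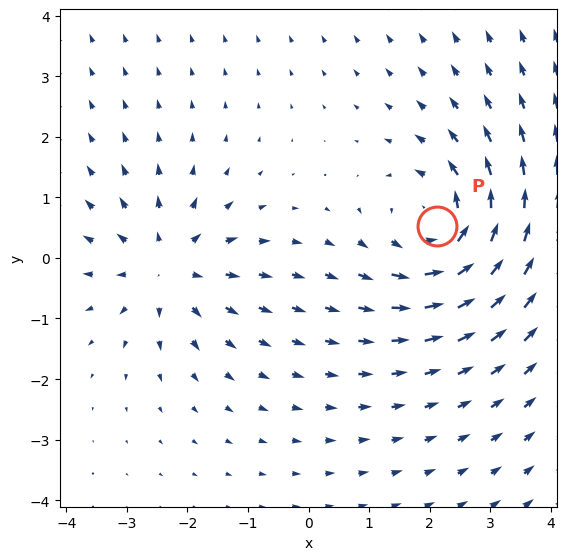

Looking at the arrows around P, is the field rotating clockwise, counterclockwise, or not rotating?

Near P at (2.1, 0.5) the arrows circulate counterclockwise. The curl (z-component) there is about +5; positive curl means counterclockwise rotation.

counterclockwise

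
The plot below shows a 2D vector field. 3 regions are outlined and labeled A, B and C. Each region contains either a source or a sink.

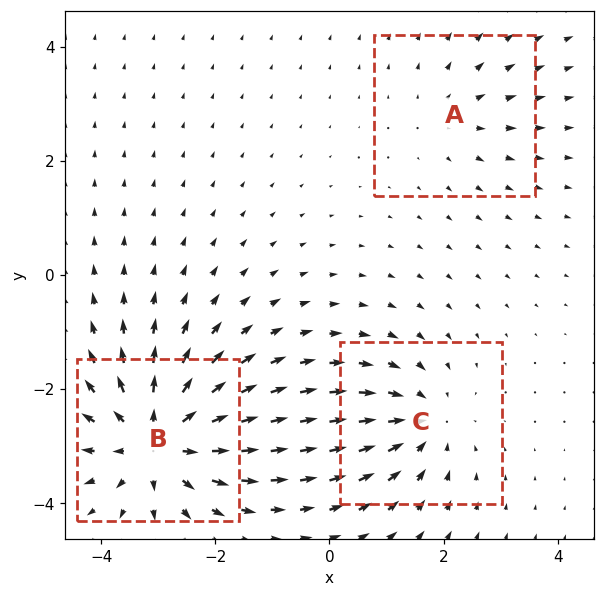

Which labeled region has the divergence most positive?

Divergence at each region's feature centre — A: about +2, B: about +5, C: about -3. Region B is most positive.

B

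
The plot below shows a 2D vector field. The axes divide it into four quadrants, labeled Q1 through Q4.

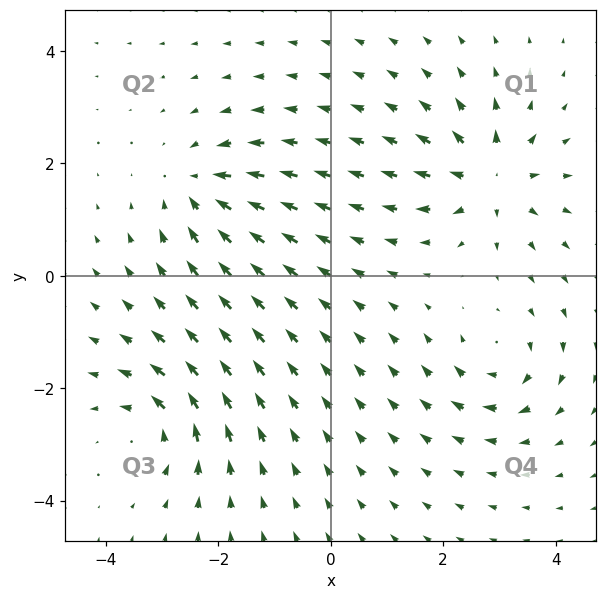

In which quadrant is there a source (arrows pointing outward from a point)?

The source sits at approximately (2.8, 1.7), which lies in quadrant Q1. The divergence there is about +6, positive as expected for a source.

Q1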